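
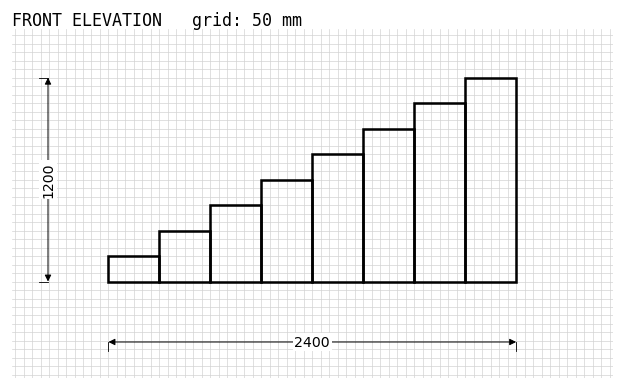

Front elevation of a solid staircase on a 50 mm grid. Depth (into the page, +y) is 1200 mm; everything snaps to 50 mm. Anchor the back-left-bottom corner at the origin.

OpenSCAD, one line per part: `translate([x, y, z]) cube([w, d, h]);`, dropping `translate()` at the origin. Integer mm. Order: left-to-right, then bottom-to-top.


cube([300, 1200, 150]);
translate([300, 0, 0]) cube([300, 1200, 300]);
translate([600, 0, 0]) cube([300, 1200, 450]);
translate([900, 0, 0]) cube([300, 1200, 600]);
translate([1200, 0, 0]) cube([300, 1200, 750]);
translate([1500, 0, 0]) cube([300, 1200, 900]);
translate([1800, 0, 0]) cube([300, 1200, 1050]);
translate([2100, 0, 0]) cube([300, 1200, 1200]);


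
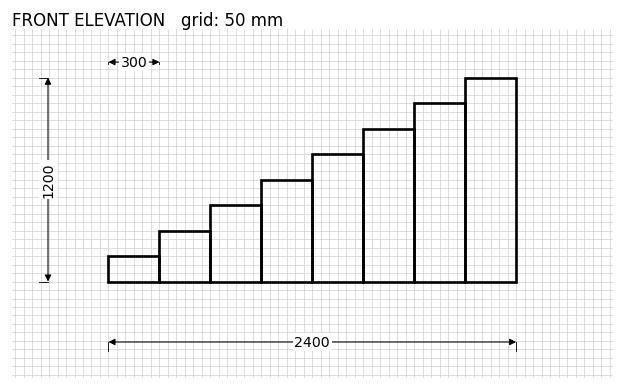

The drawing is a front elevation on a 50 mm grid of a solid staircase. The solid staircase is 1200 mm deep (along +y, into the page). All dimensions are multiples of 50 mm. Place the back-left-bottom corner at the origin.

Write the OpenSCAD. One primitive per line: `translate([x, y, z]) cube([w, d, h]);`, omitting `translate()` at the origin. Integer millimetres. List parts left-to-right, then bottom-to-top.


cube([300, 1200, 150]);
translate([300, 0, 0]) cube([300, 1200, 300]);
translate([600, 0, 0]) cube([300, 1200, 450]);
translate([900, 0, 0]) cube([300, 1200, 600]);
translate([1200, 0, 0]) cube([300, 1200, 750]);
translate([1500, 0, 0]) cube([300, 1200, 900]);
translate([1800, 0, 0]) cube([300, 1200, 1050]);
translate([2100, 0, 0]) cube([300, 1200, 1200]);


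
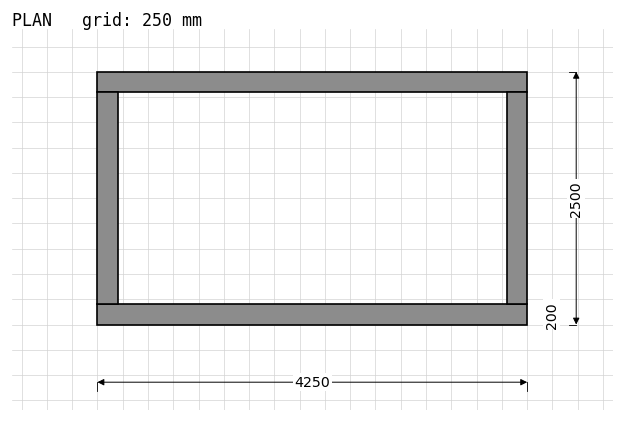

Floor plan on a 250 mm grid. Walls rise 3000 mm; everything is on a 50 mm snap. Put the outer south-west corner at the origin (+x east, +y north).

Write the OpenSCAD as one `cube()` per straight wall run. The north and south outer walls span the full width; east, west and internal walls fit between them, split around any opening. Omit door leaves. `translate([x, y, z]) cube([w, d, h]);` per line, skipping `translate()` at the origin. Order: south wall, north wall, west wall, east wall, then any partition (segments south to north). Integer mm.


cube([4250, 200, 3000]);
translate([0, 2300, 0]) cube([4250, 200, 3000]);
translate([0, 200, 0]) cube([200, 2100, 3000]);
translate([4050, 200, 0]) cube([200, 2100, 3000]);


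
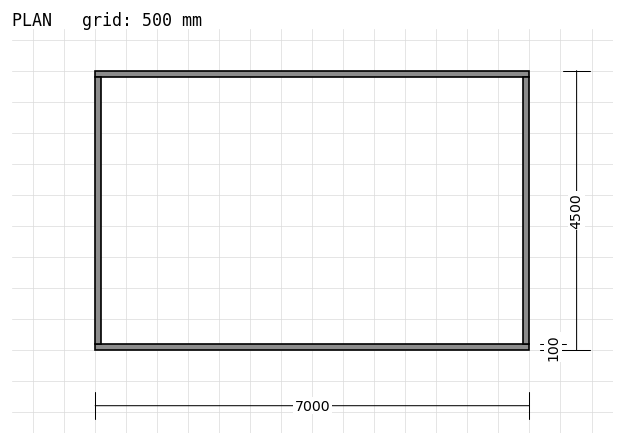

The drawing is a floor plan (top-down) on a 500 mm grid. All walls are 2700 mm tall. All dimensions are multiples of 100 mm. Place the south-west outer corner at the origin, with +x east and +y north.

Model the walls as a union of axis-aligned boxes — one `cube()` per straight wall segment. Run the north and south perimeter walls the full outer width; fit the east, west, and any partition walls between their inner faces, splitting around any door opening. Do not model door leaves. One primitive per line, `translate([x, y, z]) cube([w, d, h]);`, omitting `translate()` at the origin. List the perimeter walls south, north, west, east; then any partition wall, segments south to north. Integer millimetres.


cube([7000, 100, 2700]);
translate([0, 4400, 0]) cube([7000, 100, 2700]);
translate([0, 100, 0]) cube([100, 4300, 2700]);
translate([6900, 100, 0]) cube([100, 4300, 2700]);


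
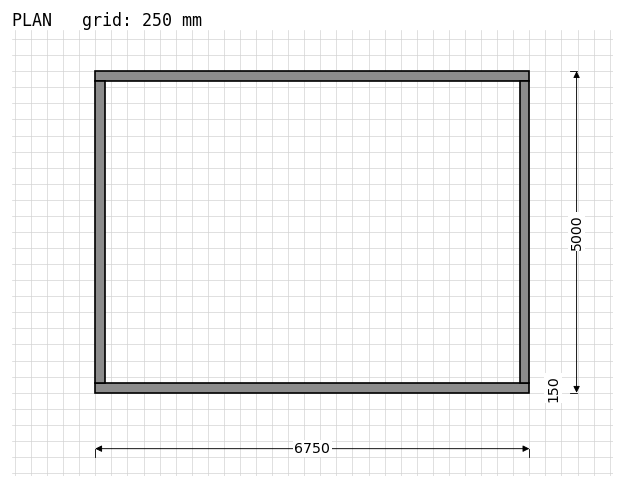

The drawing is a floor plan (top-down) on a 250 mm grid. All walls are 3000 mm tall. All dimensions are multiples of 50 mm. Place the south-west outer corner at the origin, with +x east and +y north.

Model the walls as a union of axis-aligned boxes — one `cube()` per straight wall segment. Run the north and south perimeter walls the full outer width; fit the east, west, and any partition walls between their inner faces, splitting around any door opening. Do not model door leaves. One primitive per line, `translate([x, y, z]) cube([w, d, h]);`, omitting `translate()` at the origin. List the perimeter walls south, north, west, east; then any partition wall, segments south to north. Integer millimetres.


cube([6750, 150, 3000]);
translate([0, 4850, 0]) cube([6750, 150, 3000]);
translate([0, 150, 0]) cube([150, 4700, 3000]);
translate([6600, 150, 0]) cube([150, 4700, 3000]);


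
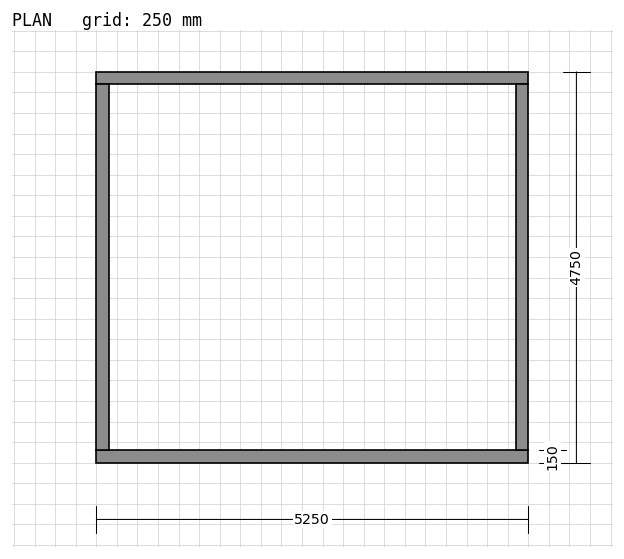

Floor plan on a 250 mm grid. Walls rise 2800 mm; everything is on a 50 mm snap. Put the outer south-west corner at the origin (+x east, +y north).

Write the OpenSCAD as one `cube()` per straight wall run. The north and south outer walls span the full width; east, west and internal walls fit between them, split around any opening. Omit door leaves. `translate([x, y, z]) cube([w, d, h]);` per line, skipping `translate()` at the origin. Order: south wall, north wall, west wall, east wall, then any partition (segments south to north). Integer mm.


cube([5250, 150, 2800]);
translate([0, 4600, 0]) cube([5250, 150, 2800]);
translate([0, 150, 0]) cube([150, 4450, 2800]);
translate([5100, 150, 0]) cube([150, 4450, 2800]);


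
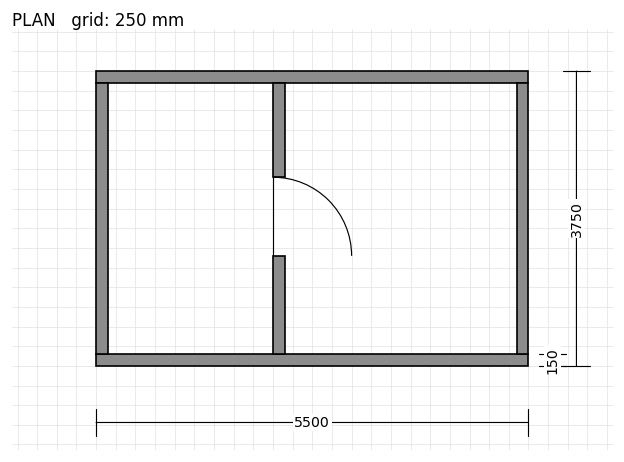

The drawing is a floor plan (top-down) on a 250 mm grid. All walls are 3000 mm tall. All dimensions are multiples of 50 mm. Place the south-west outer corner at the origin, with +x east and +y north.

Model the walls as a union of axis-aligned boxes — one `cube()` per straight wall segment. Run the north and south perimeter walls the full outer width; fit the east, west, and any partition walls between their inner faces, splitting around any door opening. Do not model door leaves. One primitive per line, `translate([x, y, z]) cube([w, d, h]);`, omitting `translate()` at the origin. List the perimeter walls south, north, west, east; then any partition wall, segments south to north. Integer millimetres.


cube([5500, 150, 3000]);
translate([0, 3600, 0]) cube([5500, 150, 3000]);
translate([0, 150, 0]) cube([150, 3450, 3000]);
translate([5350, 150, 0]) cube([150, 3450, 3000]);
translate([2250, 150, 0]) cube([150, 1250, 3000]);
translate([2250, 2400, 0]) cube([150, 1200, 3000]);


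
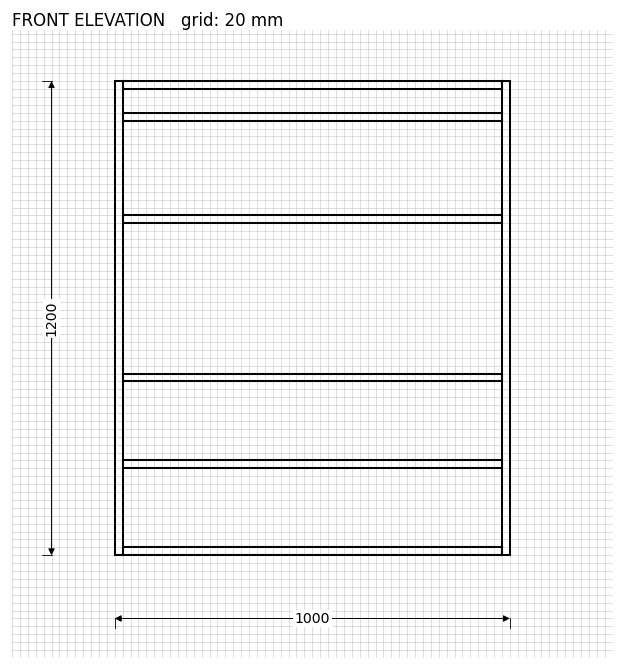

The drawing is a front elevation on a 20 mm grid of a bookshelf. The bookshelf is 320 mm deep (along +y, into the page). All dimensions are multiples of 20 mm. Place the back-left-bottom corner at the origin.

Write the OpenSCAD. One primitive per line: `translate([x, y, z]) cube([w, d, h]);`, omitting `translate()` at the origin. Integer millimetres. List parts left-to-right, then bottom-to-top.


cube([20, 320, 1200]);
translate([20, 0, 0]) cube([960, 320, 20]);
translate([20, 0, 220]) cube([960, 320, 20]);
translate([20, 0, 440]) cube([960, 320, 20]);
translate([20, 0, 840]) cube([960, 320, 20]);
translate([20, 0, 1100]) cube([960, 320, 20]);
translate([20, 0, 1180]) cube([960, 320, 20]);
translate([980, 0, 0]) cube([20, 320, 1200]);


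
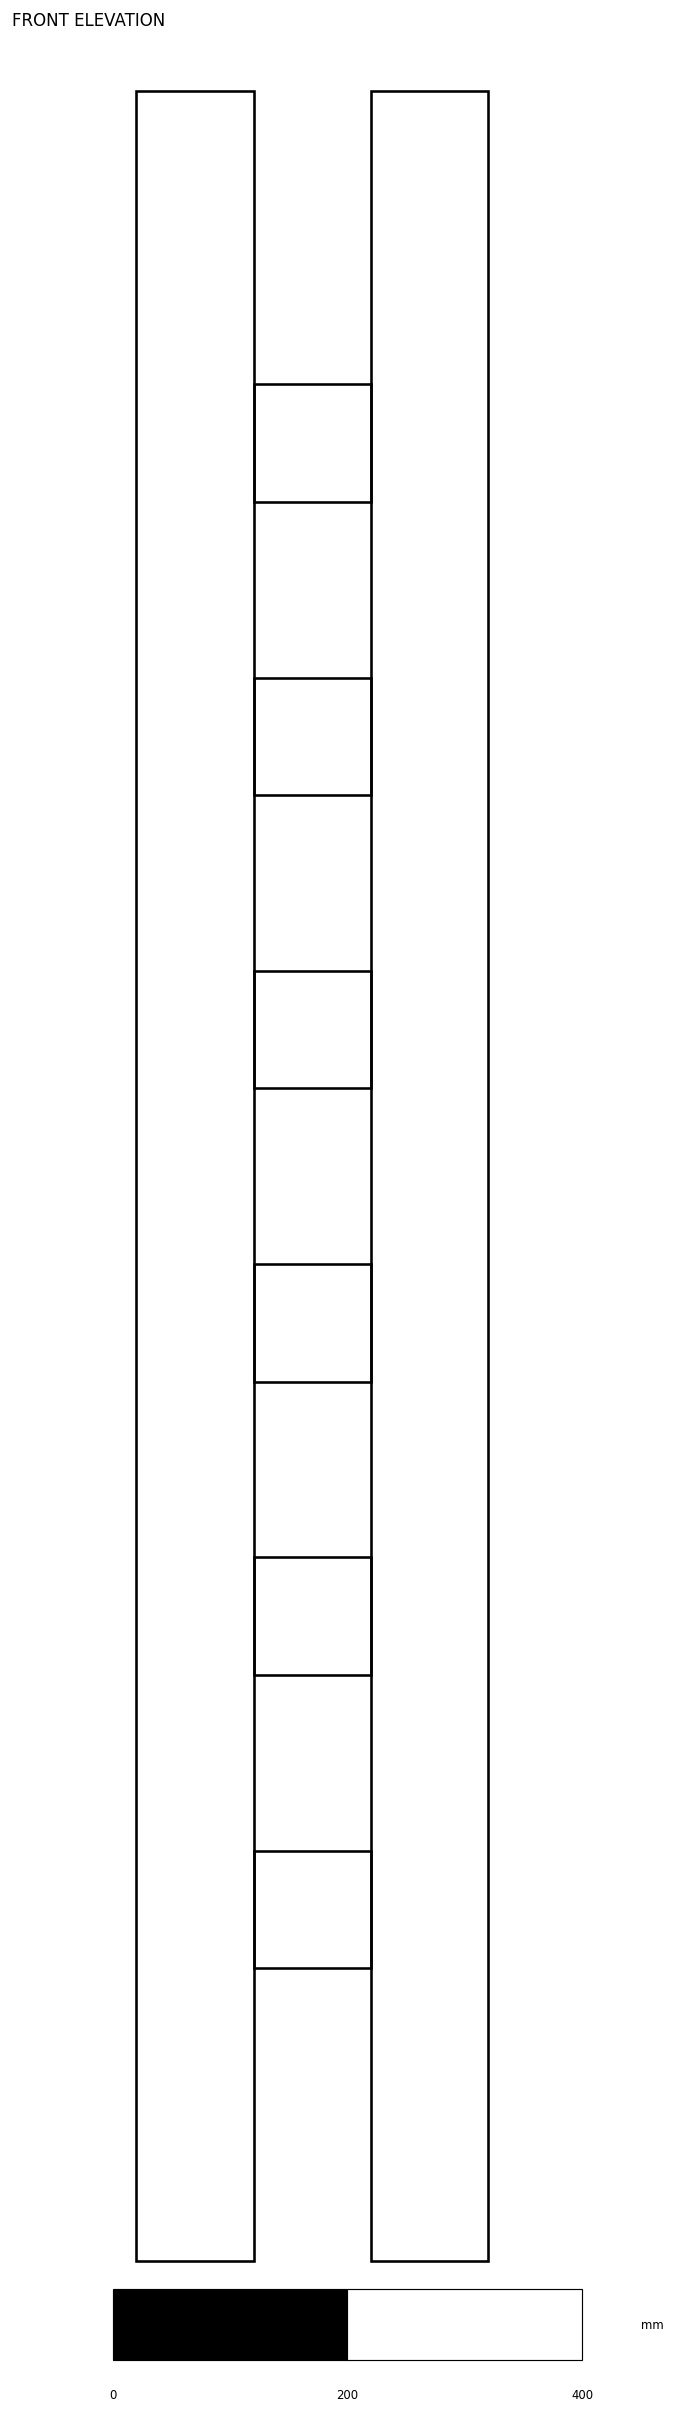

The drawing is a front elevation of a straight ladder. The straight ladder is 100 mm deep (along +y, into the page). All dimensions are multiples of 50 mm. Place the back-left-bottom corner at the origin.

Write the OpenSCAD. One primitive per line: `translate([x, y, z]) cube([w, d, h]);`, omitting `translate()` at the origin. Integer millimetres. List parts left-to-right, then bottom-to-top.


cube([100, 100, 1850]);
translate([100, 0, 250]) cube([100, 100, 100]);
translate([100, 0, 500]) cube([100, 100, 100]);
translate([100, 0, 750]) cube([100, 100, 100]);
translate([100, 0, 1000]) cube([100, 100, 100]);
translate([100, 0, 1250]) cube([100, 100, 100]);
translate([100, 0, 1500]) cube([100, 100, 100]);
translate([200, 0, 0]) cube([100, 100, 1850]);


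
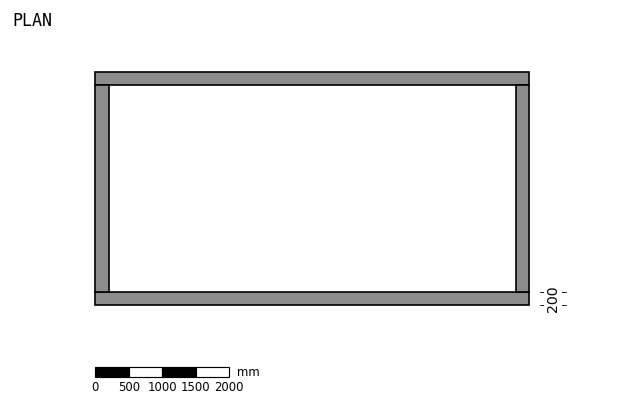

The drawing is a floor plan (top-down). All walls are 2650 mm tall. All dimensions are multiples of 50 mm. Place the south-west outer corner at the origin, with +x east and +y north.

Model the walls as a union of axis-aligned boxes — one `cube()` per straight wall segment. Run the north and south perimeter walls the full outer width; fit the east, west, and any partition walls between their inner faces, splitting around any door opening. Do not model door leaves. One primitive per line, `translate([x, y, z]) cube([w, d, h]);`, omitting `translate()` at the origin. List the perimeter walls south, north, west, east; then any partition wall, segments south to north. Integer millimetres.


cube([6500, 200, 2650]);
translate([0, 3300, 0]) cube([6500, 200, 2650]);
translate([0, 200, 0]) cube([200, 3100, 2650]);
translate([6300, 200, 0]) cube([200, 3100, 2650]);


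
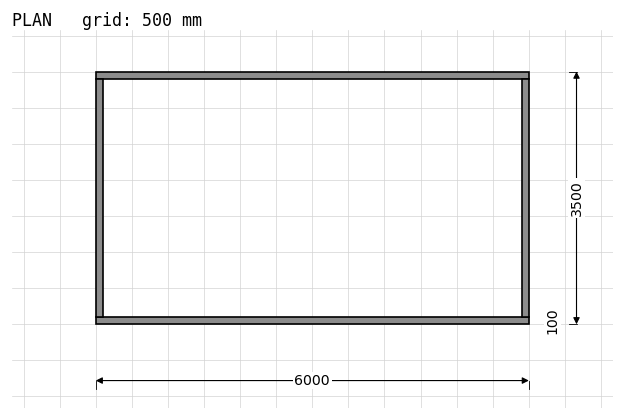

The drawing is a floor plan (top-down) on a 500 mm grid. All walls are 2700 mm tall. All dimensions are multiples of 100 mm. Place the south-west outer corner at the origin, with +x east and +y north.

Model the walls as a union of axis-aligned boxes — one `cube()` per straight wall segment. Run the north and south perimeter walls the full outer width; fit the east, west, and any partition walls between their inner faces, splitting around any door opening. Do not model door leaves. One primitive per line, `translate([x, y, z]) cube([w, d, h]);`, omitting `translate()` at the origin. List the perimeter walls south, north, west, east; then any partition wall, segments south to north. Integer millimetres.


cube([6000, 100, 2700]);
translate([0, 3400, 0]) cube([6000, 100, 2700]);
translate([0, 100, 0]) cube([100, 3300, 2700]);
translate([5900, 100, 0]) cube([100, 3300, 2700]);


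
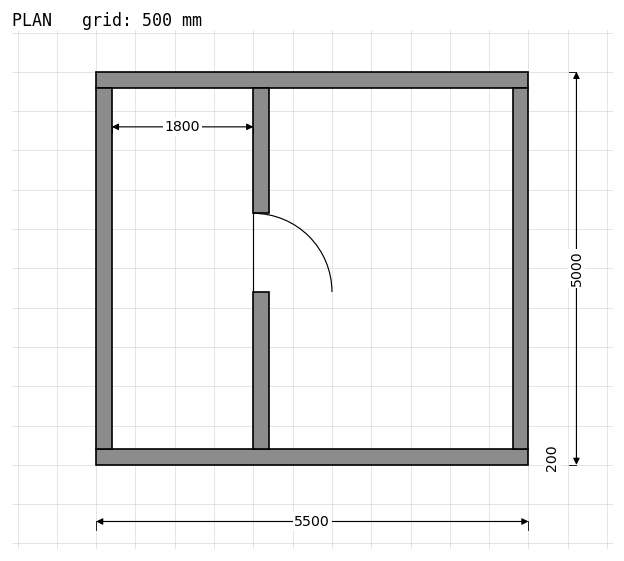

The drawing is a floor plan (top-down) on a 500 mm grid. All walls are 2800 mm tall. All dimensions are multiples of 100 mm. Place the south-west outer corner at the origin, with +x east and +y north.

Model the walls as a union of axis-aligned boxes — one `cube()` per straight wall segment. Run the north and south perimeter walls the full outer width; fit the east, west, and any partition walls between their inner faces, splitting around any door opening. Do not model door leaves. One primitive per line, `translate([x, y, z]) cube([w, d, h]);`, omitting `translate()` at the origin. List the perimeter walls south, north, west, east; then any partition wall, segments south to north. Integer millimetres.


cube([5500, 200, 2800]);
translate([0, 4800, 0]) cube([5500, 200, 2800]);
translate([0, 200, 0]) cube([200, 4600, 2800]);
translate([5300, 200, 0]) cube([200, 4600, 2800]);
translate([2000, 200, 0]) cube([200, 2000, 2800]);
translate([2000, 3200, 0]) cube([200, 1600, 2800]);


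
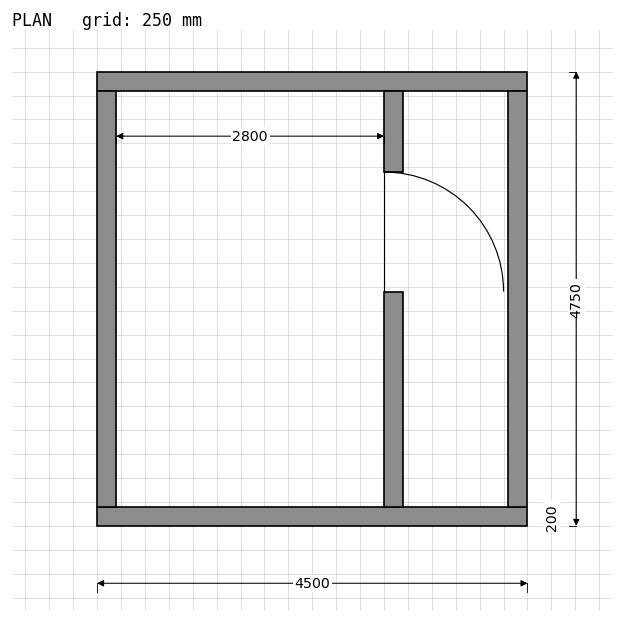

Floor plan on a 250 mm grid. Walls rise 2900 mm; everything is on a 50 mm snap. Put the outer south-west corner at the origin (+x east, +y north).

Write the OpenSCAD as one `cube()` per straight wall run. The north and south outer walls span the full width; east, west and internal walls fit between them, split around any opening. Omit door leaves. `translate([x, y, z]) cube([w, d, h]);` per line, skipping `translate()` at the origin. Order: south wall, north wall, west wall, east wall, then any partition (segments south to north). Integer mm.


cube([4500, 200, 2900]);
translate([0, 4550, 0]) cube([4500, 200, 2900]);
translate([0, 200, 0]) cube([200, 4350, 2900]);
translate([4300, 200, 0]) cube([200, 4350, 2900]);
translate([3000, 200, 0]) cube([200, 2250, 2900]);
translate([3000, 3700, 0]) cube([200, 850, 2900]);


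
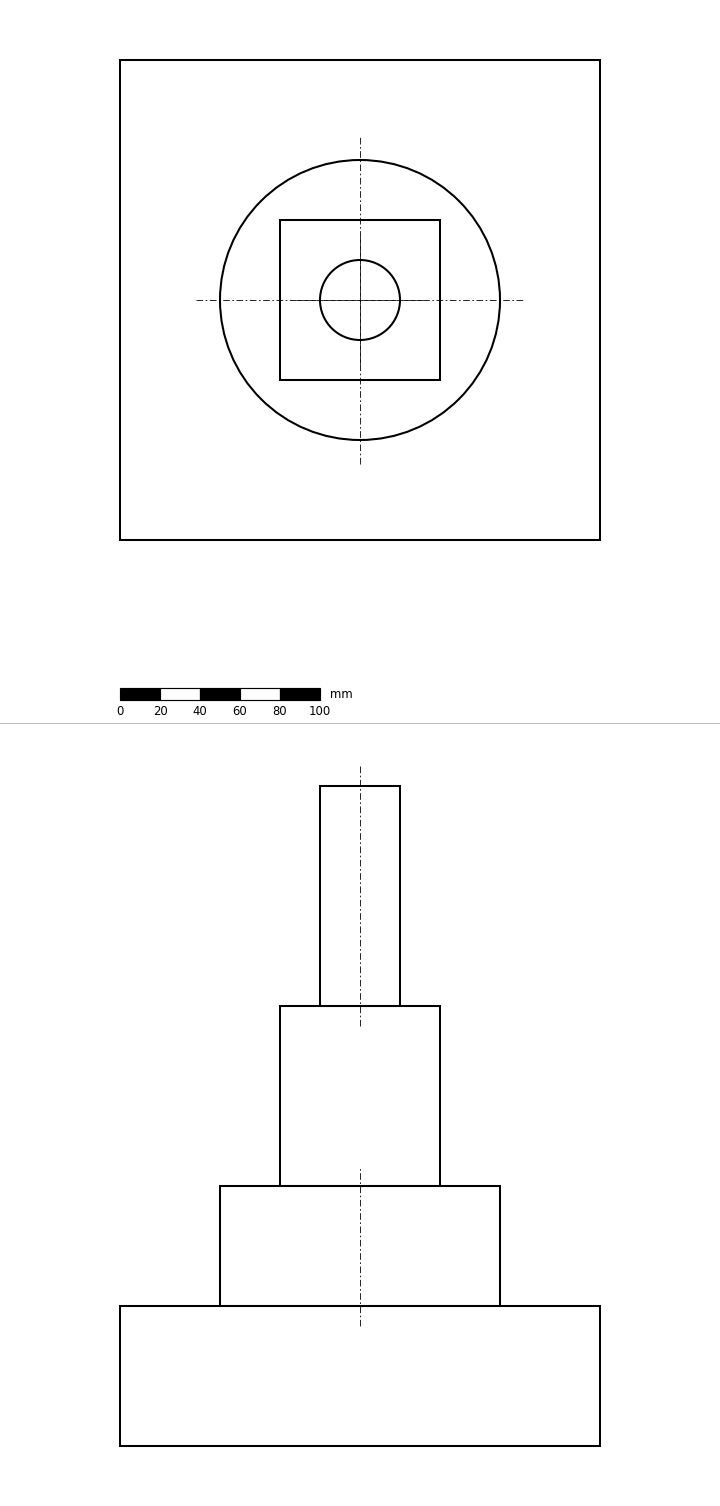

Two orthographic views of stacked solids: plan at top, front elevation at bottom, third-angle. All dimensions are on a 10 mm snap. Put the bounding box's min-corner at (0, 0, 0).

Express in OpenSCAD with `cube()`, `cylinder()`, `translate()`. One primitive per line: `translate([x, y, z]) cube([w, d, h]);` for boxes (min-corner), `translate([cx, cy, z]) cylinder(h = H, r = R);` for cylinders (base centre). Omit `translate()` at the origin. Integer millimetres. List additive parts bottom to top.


cube([240, 240, 70]);
translate([120, 120, 70]) cylinder(h = 60, r = 70);
translate([80, 80, 130]) cube([80, 80, 90]);
translate([120, 120, 220]) cylinder(h = 110, r = 20);


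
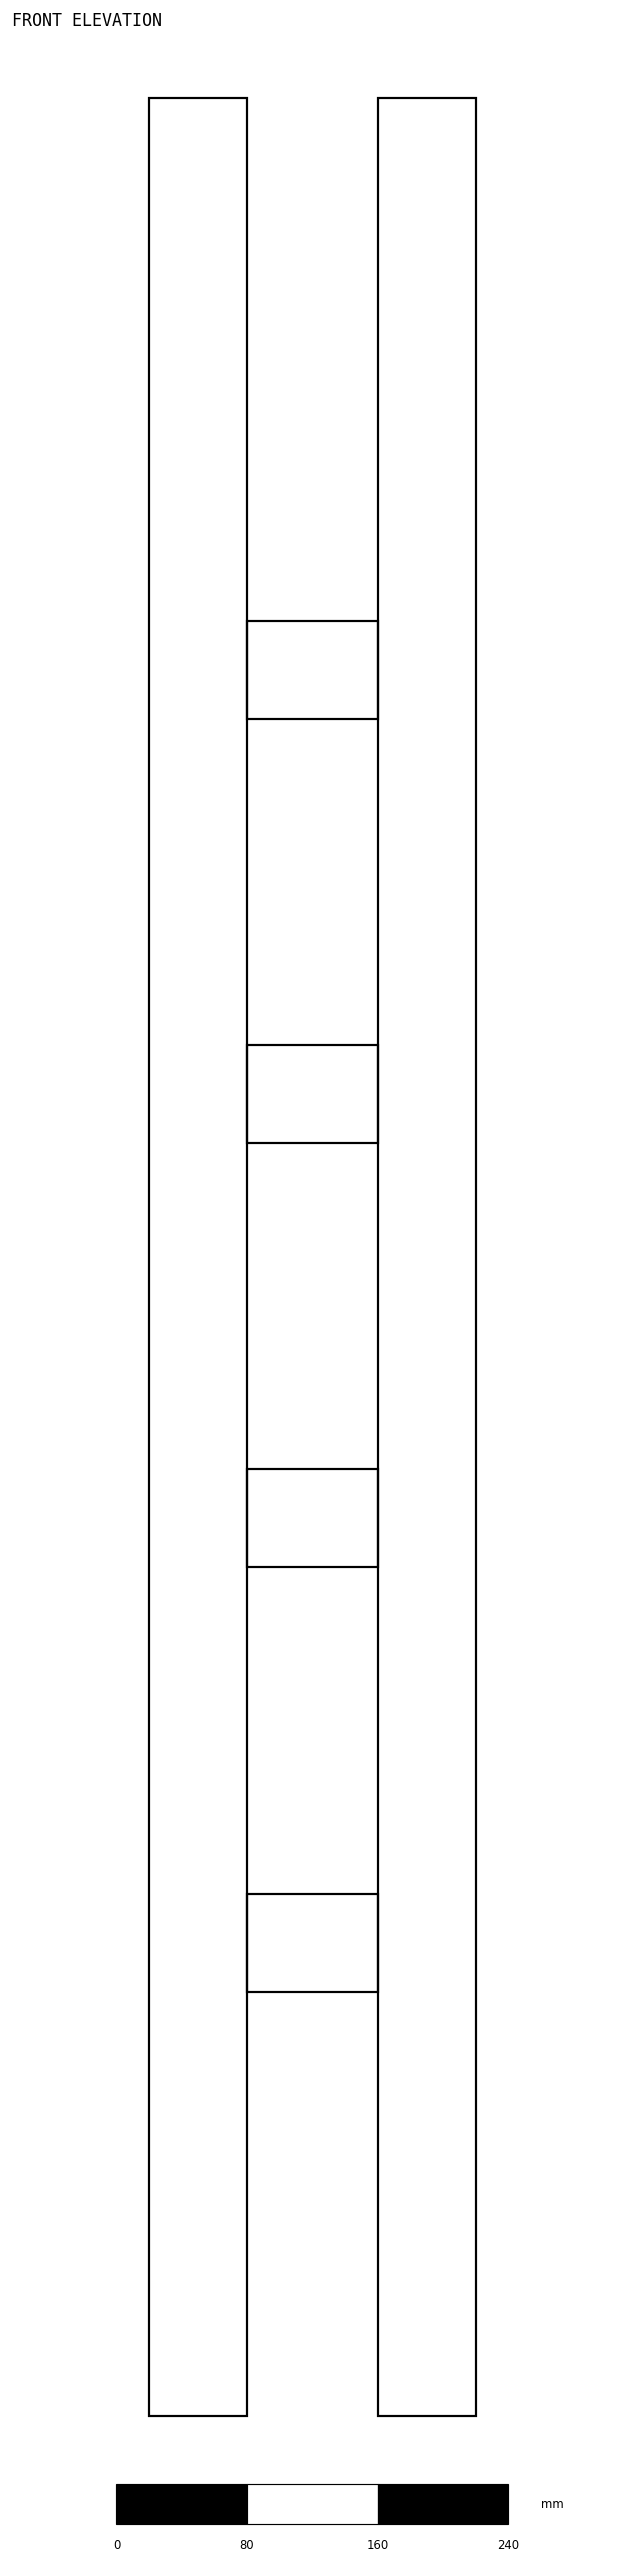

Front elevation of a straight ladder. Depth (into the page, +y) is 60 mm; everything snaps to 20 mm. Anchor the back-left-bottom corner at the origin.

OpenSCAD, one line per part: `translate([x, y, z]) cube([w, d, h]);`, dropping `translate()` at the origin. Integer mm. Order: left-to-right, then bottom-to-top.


cube([60, 60, 1420]);
translate([60, 0, 260]) cube([80, 60, 60]);
translate([60, 0, 520]) cube([80, 60, 60]);
translate([60, 0, 780]) cube([80, 60, 60]);
translate([60, 0, 1040]) cube([80, 60, 60]);
translate([140, 0, 0]) cube([60, 60, 1420]);


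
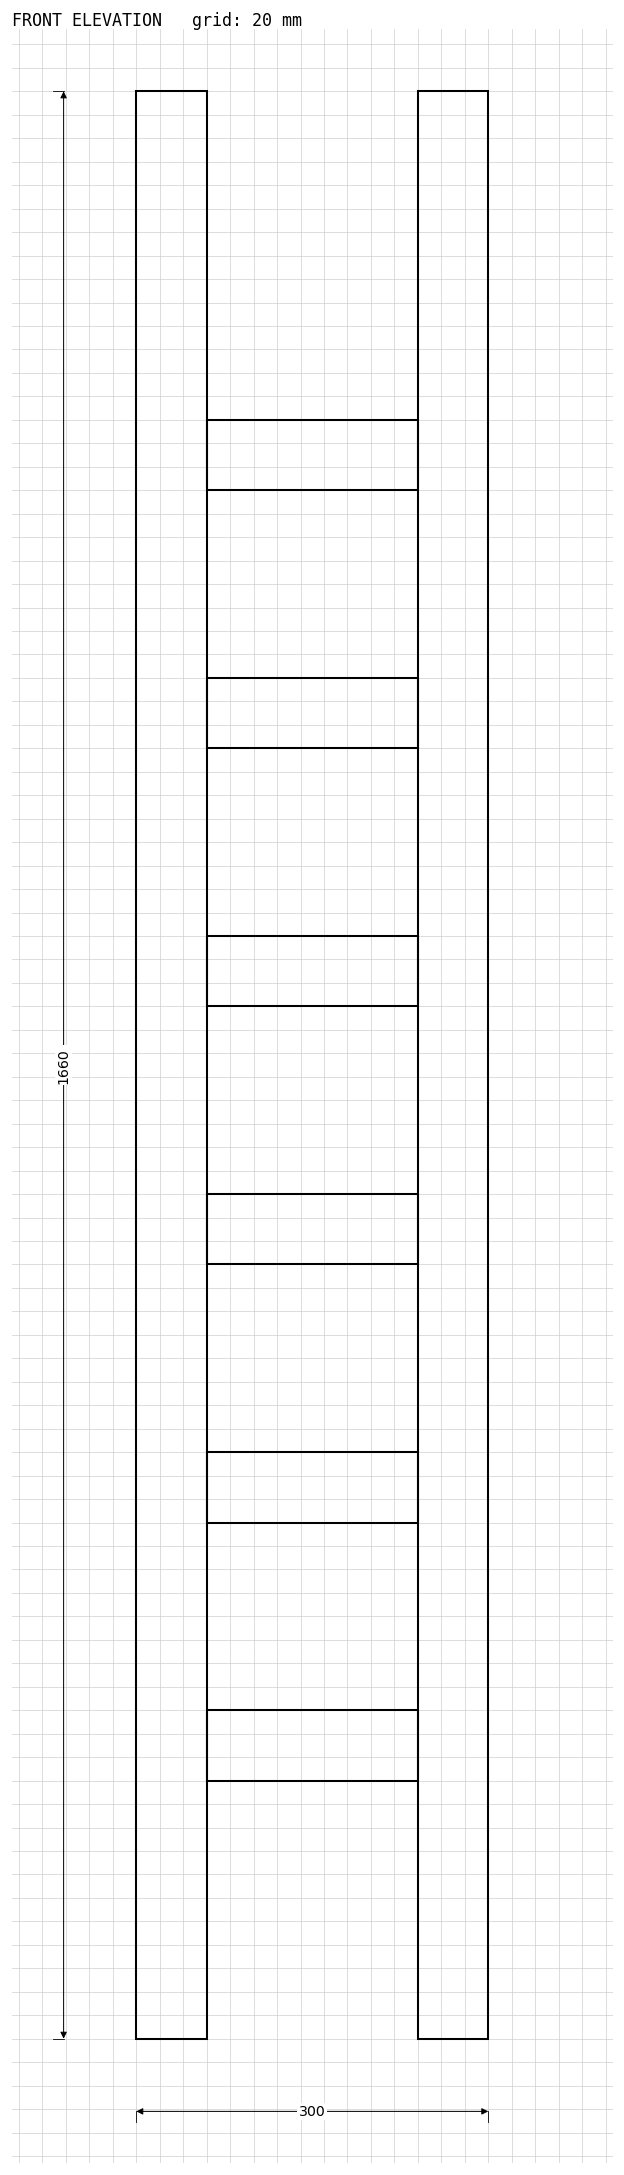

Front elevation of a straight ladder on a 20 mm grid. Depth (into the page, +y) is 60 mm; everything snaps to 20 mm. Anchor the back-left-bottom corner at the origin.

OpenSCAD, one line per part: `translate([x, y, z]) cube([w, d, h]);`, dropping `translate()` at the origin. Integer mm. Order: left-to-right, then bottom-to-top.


cube([60, 60, 1660]);
translate([60, 0, 220]) cube([180, 60, 60]);
translate([60, 0, 440]) cube([180, 60, 60]);
translate([60, 0, 660]) cube([180, 60, 60]);
translate([60, 0, 880]) cube([180, 60, 60]);
translate([60, 0, 1100]) cube([180, 60, 60]);
translate([60, 0, 1320]) cube([180, 60, 60]);
translate([240, 0, 0]) cube([60, 60, 1660]);


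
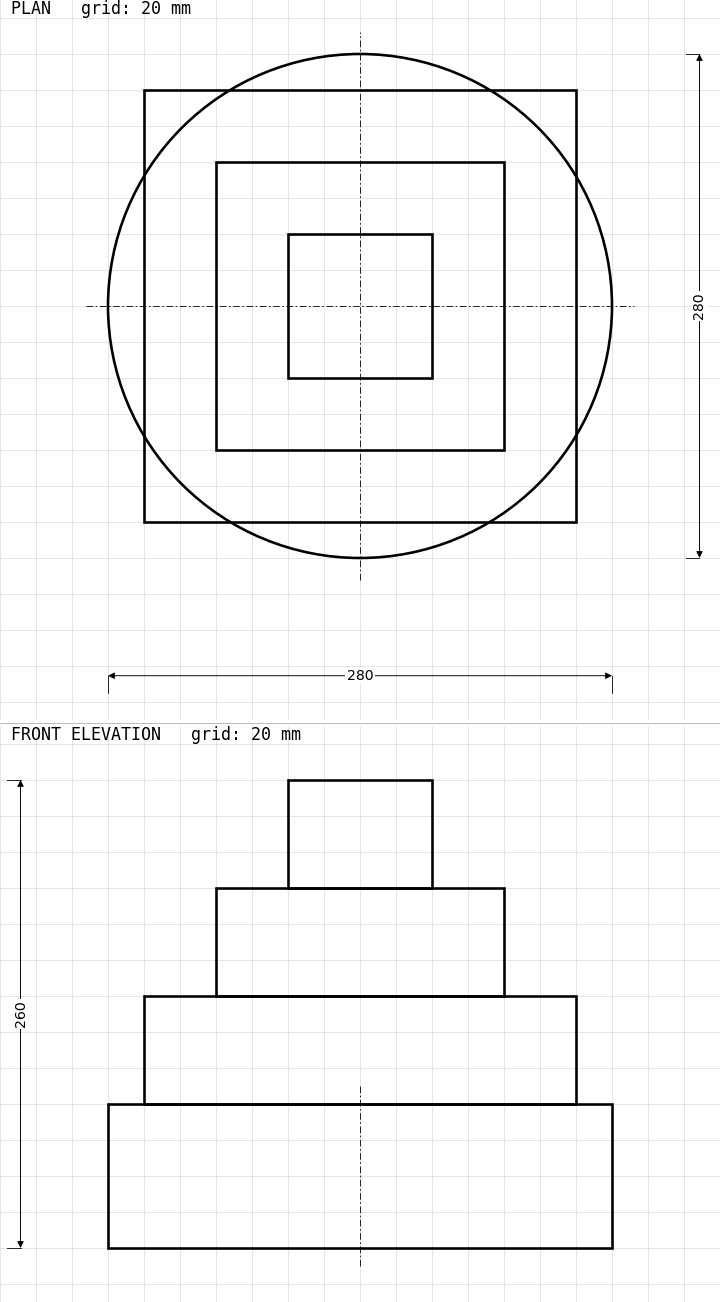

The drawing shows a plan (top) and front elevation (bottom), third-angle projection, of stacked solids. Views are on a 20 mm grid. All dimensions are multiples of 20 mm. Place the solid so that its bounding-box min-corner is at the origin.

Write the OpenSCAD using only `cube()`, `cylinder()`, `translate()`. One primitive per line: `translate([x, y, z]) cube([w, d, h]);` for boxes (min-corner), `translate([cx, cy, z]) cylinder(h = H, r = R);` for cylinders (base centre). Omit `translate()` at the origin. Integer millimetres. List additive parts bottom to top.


translate([140, 140, 0]) cylinder(h = 80, r = 140);
translate([20, 20, 80]) cube([240, 240, 60]);
translate([60, 60, 140]) cube([160, 160, 60]);
translate([100, 100, 200]) cube([80, 80, 60]);


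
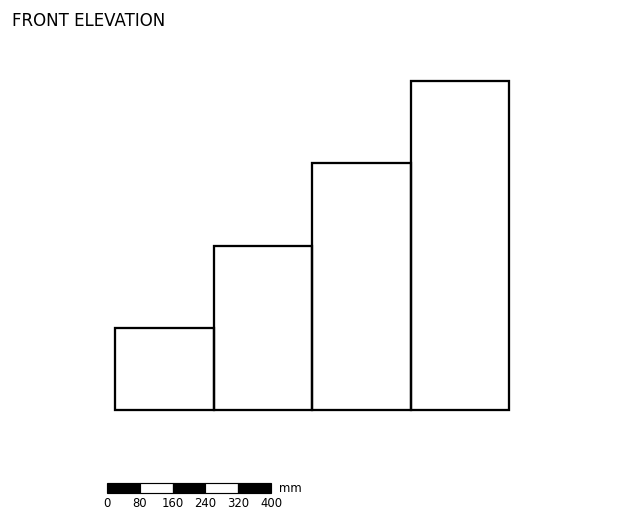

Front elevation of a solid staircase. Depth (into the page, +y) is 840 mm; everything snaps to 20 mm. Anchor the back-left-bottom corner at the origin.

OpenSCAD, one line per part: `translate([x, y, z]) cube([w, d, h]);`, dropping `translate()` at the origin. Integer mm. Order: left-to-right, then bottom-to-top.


cube([240, 840, 200]);
translate([240, 0, 0]) cube([240, 840, 400]);
translate([480, 0, 0]) cube([240, 840, 600]);
translate([720, 0, 0]) cube([240, 840, 800]);


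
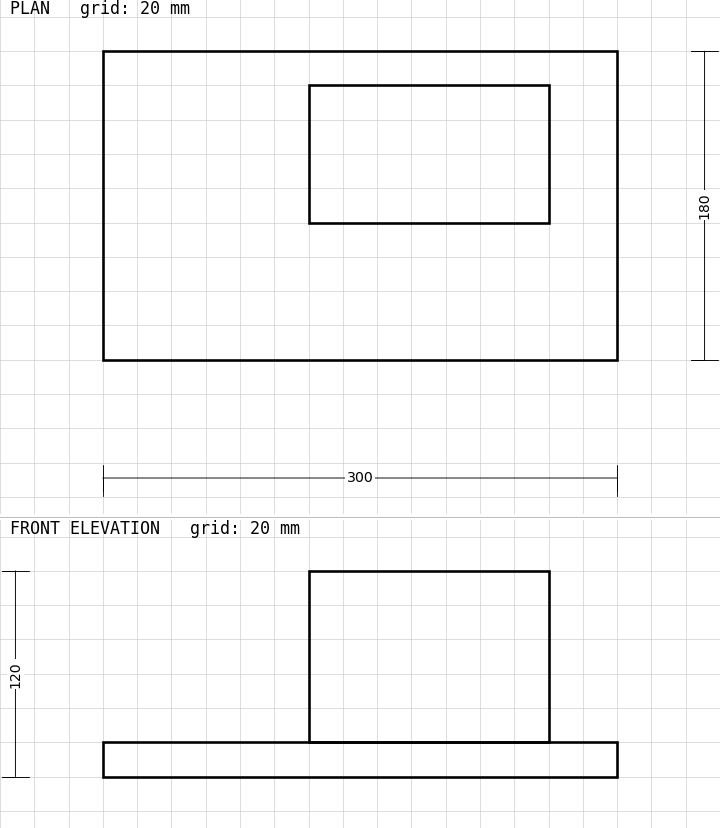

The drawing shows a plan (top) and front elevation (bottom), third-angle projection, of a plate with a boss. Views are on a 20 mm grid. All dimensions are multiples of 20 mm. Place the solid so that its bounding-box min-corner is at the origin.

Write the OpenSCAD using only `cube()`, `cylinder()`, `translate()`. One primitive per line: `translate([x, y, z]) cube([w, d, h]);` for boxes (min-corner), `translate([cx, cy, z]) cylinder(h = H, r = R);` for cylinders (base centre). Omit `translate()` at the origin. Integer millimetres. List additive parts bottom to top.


cube([300, 180, 20]);
translate([120, 80, 20]) cube([140, 80, 100]);


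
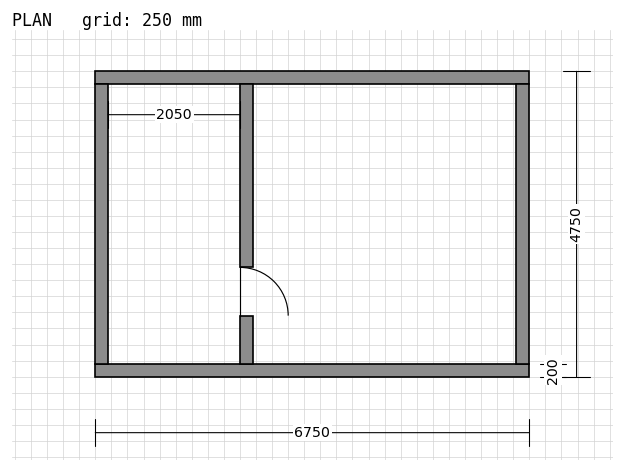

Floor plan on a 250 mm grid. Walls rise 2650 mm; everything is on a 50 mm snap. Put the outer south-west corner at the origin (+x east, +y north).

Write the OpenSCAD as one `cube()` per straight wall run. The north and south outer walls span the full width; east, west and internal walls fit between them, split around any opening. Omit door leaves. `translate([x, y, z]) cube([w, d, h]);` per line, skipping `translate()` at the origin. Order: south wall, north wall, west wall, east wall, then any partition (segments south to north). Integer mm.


cube([6750, 200, 2650]);
translate([0, 4550, 0]) cube([6750, 200, 2650]);
translate([0, 200, 0]) cube([200, 4350, 2650]);
translate([6550, 200, 0]) cube([200, 4350, 2650]);
translate([2250, 200, 0]) cube([200, 750, 2650]);
translate([2250, 1700, 0]) cube([200, 2850, 2650]);


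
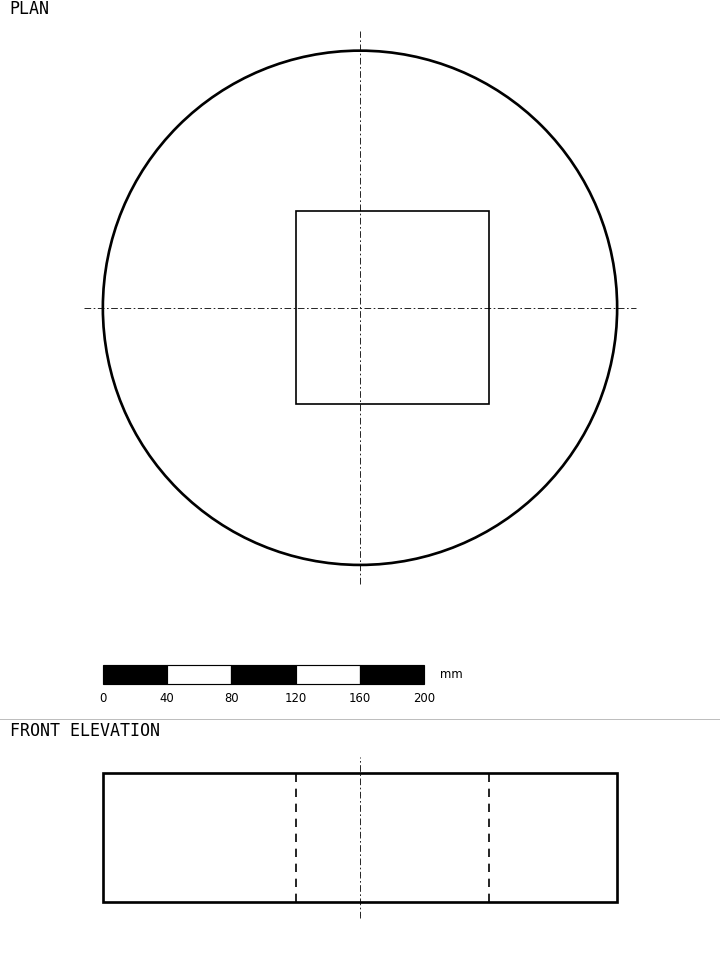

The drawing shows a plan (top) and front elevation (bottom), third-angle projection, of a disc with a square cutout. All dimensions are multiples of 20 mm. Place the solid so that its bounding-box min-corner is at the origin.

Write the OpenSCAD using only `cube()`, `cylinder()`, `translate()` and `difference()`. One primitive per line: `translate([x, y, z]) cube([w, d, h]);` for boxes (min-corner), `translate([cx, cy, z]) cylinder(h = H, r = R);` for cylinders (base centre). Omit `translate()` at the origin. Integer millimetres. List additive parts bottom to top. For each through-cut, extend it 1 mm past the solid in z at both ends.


difference() {
  translate([160, 160, 0]) cylinder(h = 80, r = 160);
  translate([120, 100, -1]) cube([120, 120, 82]);
}


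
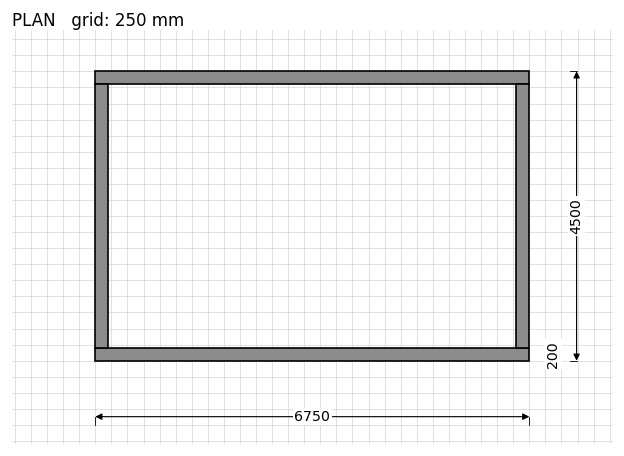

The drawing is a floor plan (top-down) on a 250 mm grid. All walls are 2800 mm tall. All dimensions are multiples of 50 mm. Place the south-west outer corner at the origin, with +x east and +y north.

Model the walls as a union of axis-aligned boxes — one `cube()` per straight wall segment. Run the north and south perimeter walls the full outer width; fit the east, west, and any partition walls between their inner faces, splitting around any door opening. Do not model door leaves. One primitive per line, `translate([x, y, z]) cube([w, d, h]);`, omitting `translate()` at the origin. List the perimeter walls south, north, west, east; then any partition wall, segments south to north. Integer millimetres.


cube([6750, 200, 2800]);
translate([0, 4300, 0]) cube([6750, 200, 2800]);
translate([0, 200, 0]) cube([200, 4100, 2800]);
translate([6550, 200, 0]) cube([200, 4100, 2800]);


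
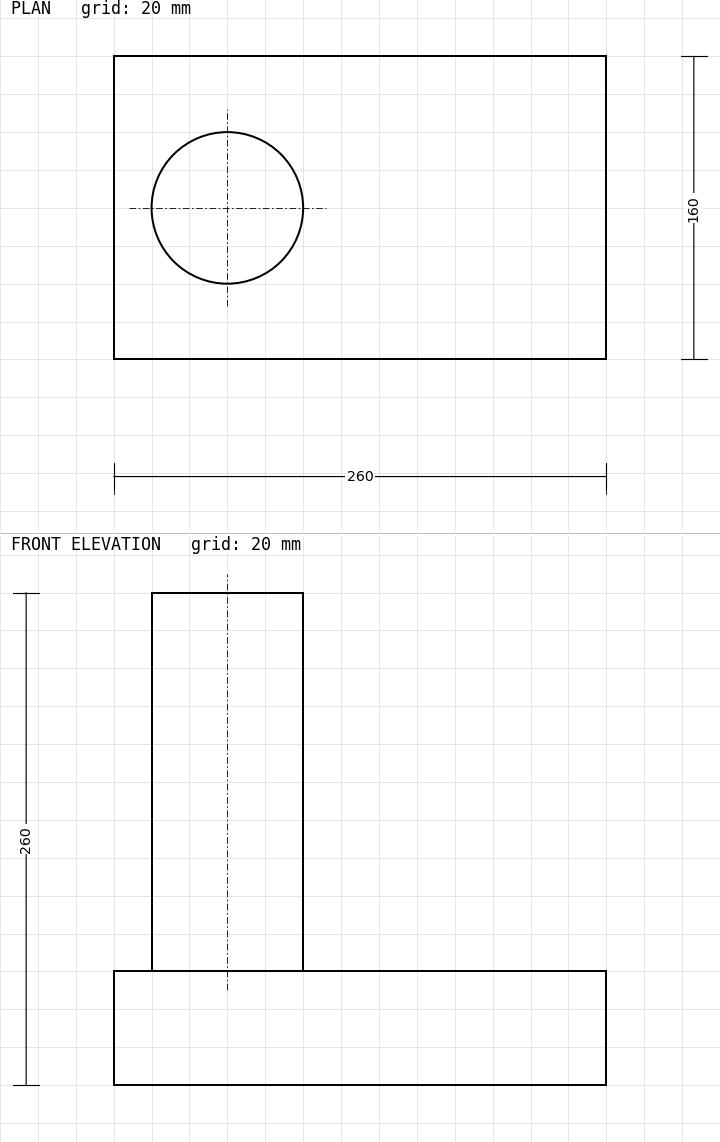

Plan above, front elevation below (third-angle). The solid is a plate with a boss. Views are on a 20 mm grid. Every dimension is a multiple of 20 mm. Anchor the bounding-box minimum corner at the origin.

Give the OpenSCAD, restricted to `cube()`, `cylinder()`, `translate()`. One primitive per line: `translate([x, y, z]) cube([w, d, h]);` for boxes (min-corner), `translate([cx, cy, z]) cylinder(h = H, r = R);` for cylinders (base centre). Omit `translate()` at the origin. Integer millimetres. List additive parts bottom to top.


cube([260, 160, 60]);
translate([60, 80, 60]) cylinder(h = 200, r = 40);


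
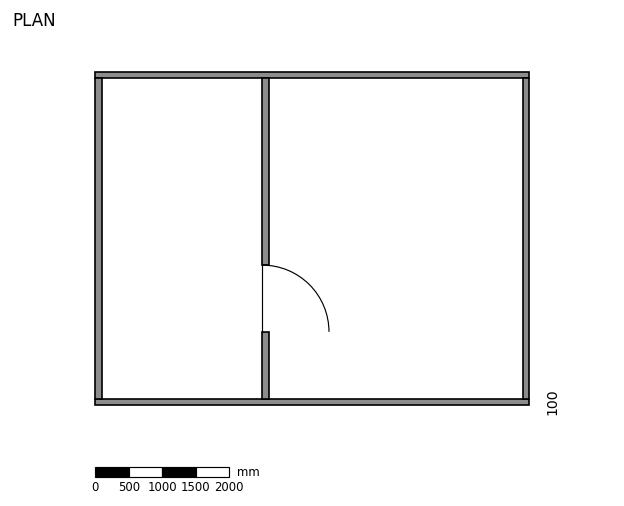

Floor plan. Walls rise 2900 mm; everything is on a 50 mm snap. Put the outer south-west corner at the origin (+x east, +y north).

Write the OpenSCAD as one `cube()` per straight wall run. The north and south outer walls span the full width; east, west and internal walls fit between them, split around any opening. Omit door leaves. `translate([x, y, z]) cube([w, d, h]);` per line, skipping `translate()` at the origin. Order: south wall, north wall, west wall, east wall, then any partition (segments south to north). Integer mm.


cube([6500, 100, 2900]);
translate([0, 4900, 0]) cube([6500, 100, 2900]);
translate([0, 100, 0]) cube([100, 4800, 2900]);
translate([6400, 100, 0]) cube([100, 4800, 2900]);
translate([2500, 100, 0]) cube([100, 1000, 2900]);
translate([2500, 2100, 0]) cube([100, 2800, 2900]);


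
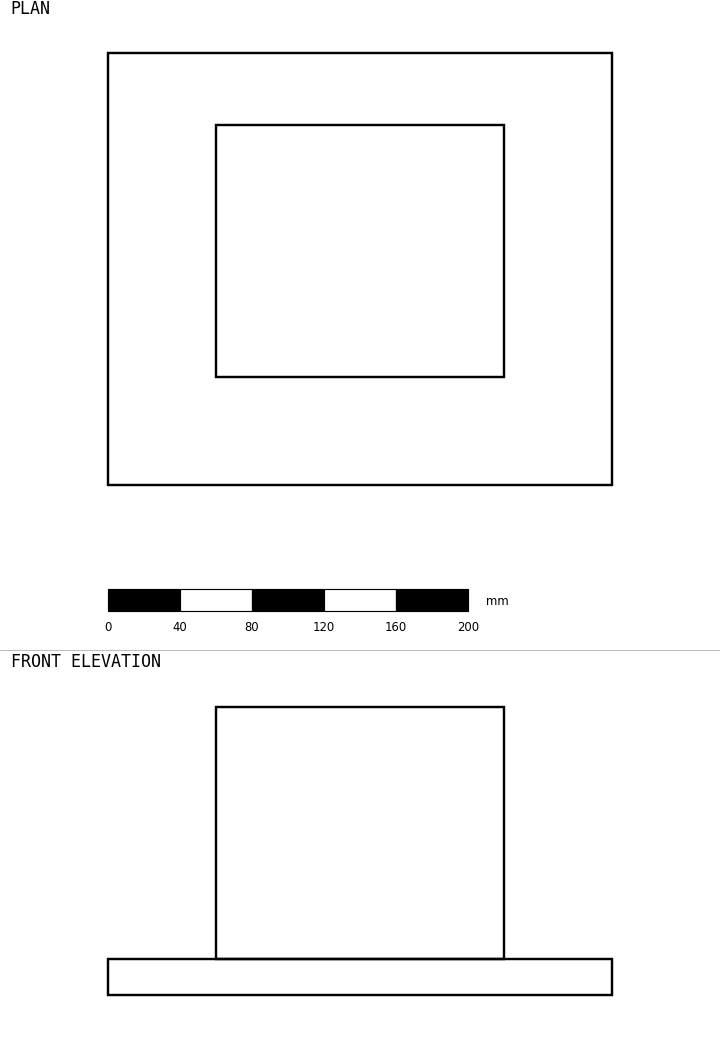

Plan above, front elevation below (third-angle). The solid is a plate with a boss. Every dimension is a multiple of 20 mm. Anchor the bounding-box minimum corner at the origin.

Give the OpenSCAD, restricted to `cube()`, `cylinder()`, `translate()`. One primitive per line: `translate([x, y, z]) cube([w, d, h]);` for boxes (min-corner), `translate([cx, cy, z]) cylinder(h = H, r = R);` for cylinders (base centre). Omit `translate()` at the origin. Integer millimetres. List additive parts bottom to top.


cube([280, 240, 20]);
translate([60, 60, 20]) cube([160, 140, 140]);


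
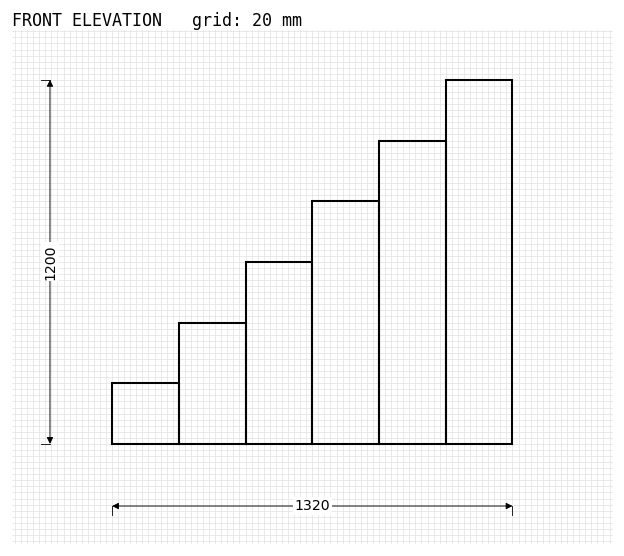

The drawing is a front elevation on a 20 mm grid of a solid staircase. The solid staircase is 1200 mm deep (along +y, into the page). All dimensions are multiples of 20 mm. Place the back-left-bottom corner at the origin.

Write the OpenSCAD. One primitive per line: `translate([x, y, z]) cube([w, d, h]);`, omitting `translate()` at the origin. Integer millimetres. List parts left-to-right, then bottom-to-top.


cube([220, 1200, 200]);
translate([220, 0, 0]) cube([220, 1200, 400]);
translate([440, 0, 0]) cube([220, 1200, 600]);
translate([660, 0, 0]) cube([220, 1200, 800]);
translate([880, 0, 0]) cube([220, 1200, 1000]);
translate([1100, 0, 0]) cube([220, 1200, 1200]);


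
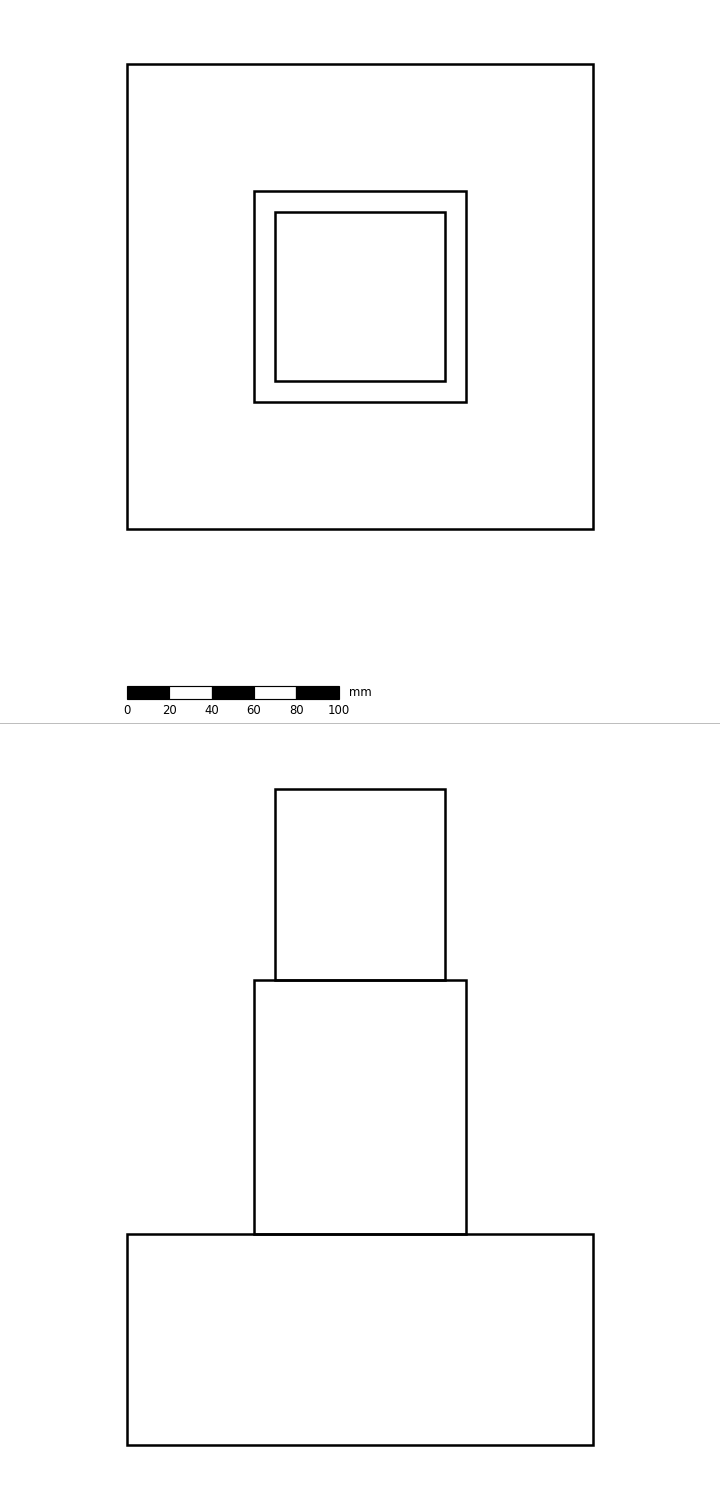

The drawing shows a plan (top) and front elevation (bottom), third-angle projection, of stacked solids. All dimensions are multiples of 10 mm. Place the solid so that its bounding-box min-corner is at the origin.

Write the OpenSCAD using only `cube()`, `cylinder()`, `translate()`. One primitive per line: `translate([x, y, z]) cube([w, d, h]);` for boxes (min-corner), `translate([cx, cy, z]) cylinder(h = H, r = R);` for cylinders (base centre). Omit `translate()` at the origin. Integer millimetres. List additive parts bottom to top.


cube([220, 220, 100]);
translate([60, 60, 100]) cube([100, 100, 120]);
translate([70, 70, 220]) cube([80, 80, 90]);


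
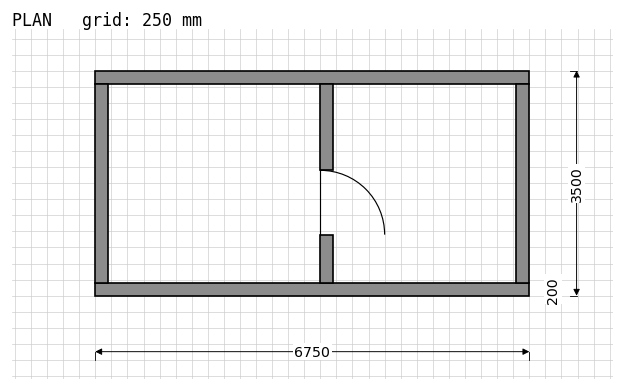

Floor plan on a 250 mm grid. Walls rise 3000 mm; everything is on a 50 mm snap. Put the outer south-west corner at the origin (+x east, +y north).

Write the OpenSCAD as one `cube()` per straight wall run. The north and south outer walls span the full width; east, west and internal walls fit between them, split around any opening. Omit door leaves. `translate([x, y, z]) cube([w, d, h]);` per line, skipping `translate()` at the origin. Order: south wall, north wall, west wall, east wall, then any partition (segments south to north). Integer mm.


cube([6750, 200, 3000]);
translate([0, 3300, 0]) cube([6750, 200, 3000]);
translate([0, 200, 0]) cube([200, 3100, 3000]);
translate([6550, 200, 0]) cube([200, 3100, 3000]);
translate([3500, 200, 0]) cube([200, 750, 3000]);
translate([3500, 1950, 0]) cube([200, 1350, 3000]);


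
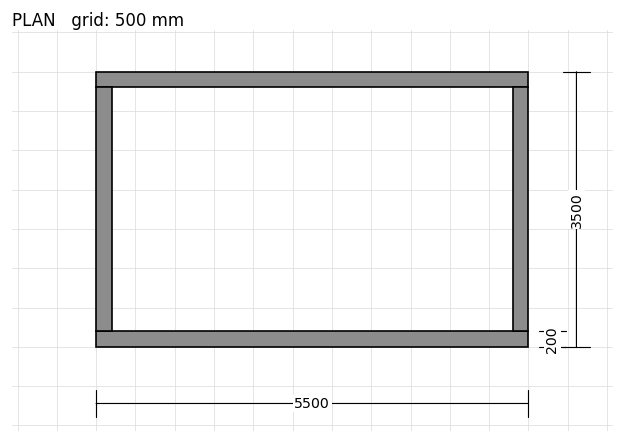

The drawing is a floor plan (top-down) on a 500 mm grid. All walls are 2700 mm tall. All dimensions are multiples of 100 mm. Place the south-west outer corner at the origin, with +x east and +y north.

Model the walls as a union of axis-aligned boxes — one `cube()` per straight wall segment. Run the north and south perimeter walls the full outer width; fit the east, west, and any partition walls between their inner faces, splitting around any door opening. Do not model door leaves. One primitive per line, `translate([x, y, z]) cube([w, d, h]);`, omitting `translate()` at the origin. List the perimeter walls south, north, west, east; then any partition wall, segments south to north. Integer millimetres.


cube([5500, 200, 2700]);
translate([0, 3300, 0]) cube([5500, 200, 2700]);
translate([0, 200, 0]) cube([200, 3100, 2700]);
translate([5300, 200, 0]) cube([200, 3100, 2700]);


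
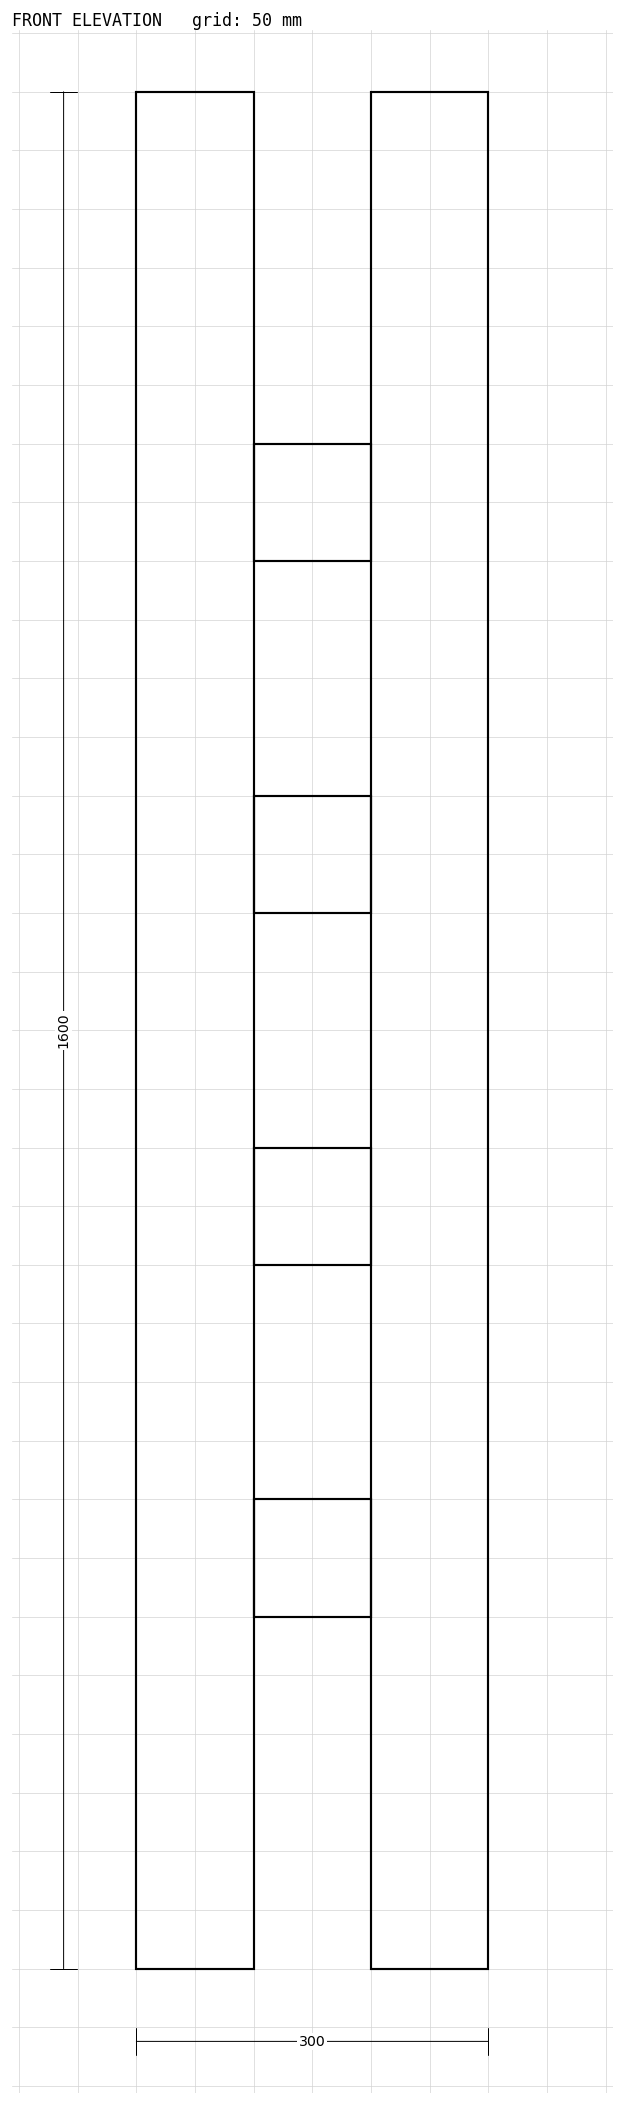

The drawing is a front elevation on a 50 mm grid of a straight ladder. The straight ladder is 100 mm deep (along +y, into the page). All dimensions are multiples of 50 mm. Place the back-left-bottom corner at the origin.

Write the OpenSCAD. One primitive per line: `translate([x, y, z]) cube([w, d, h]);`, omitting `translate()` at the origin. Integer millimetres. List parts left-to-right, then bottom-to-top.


cube([100, 100, 1600]);
translate([100, 0, 300]) cube([100, 100, 100]);
translate([100, 0, 600]) cube([100, 100, 100]);
translate([100, 0, 900]) cube([100, 100, 100]);
translate([100, 0, 1200]) cube([100, 100, 100]);
translate([200, 0, 0]) cube([100, 100, 1600]);


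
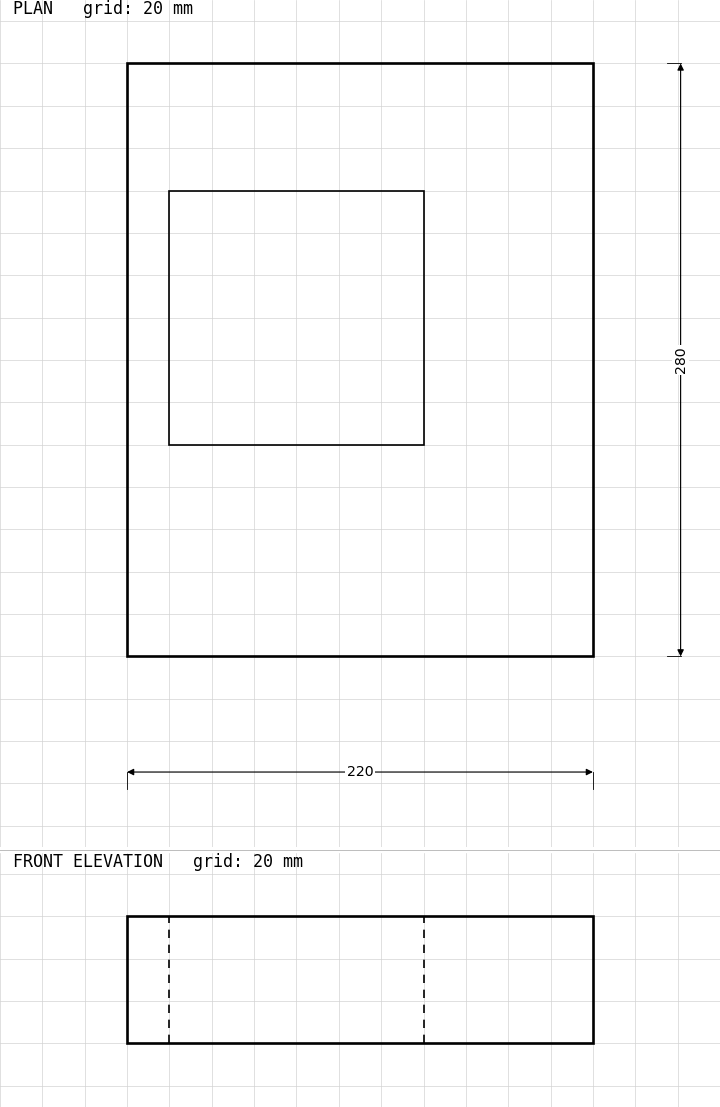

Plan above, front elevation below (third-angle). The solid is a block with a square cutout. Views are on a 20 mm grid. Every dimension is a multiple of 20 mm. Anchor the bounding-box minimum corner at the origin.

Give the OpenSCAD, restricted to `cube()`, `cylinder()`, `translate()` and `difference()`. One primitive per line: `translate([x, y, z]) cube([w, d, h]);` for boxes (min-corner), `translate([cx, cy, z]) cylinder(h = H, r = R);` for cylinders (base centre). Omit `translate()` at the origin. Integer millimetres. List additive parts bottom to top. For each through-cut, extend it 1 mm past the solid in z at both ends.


difference() {
  cube([220, 280, 60]);
  translate([20, 100, -1]) cube([120, 120, 62]);
}


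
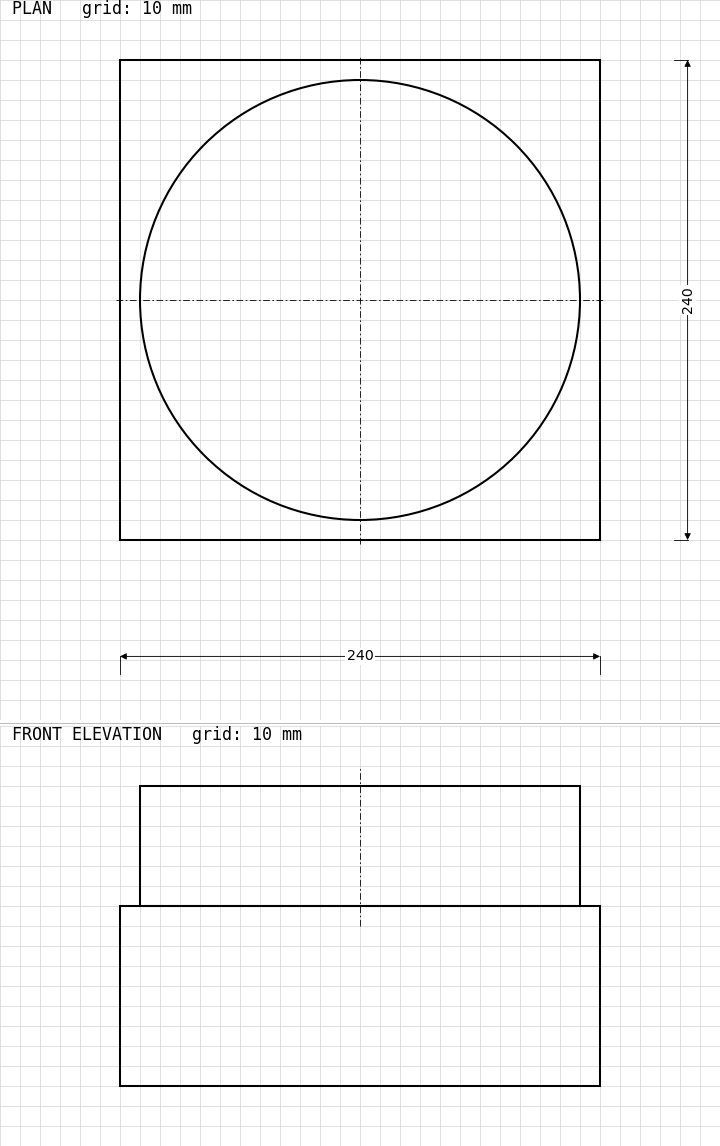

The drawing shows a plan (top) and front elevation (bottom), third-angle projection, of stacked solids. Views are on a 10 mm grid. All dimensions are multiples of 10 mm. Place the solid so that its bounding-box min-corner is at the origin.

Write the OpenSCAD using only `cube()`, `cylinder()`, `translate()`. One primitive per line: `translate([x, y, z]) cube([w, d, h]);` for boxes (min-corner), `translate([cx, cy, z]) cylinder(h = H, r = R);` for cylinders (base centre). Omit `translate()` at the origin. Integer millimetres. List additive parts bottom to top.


cube([240, 240, 90]);
translate([120, 120, 90]) cylinder(h = 60, r = 110);


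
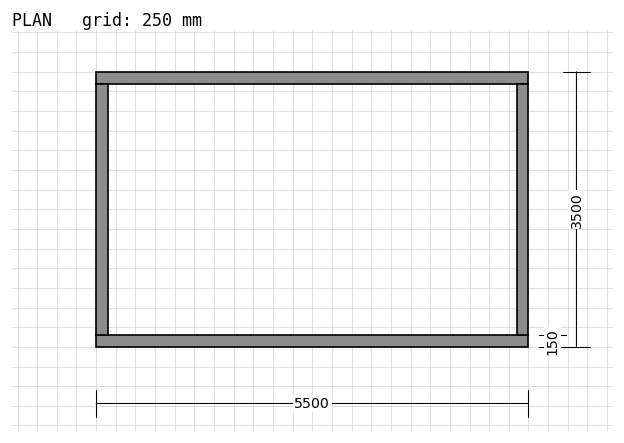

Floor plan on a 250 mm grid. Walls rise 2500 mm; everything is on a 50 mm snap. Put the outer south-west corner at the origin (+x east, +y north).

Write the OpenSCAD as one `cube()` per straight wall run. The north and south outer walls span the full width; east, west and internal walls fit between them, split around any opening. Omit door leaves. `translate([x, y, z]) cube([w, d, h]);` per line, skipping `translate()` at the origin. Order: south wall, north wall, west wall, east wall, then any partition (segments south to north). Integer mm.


cube([5500, 150, 2500]);
translate([0, 3350, 0]) cube([5500, 150, 2500]);
translate([0, 150, 0]) cube([150, 3200, 2500]);
translate([5350, 150, 0]) cube([150, 3200, 2500]);


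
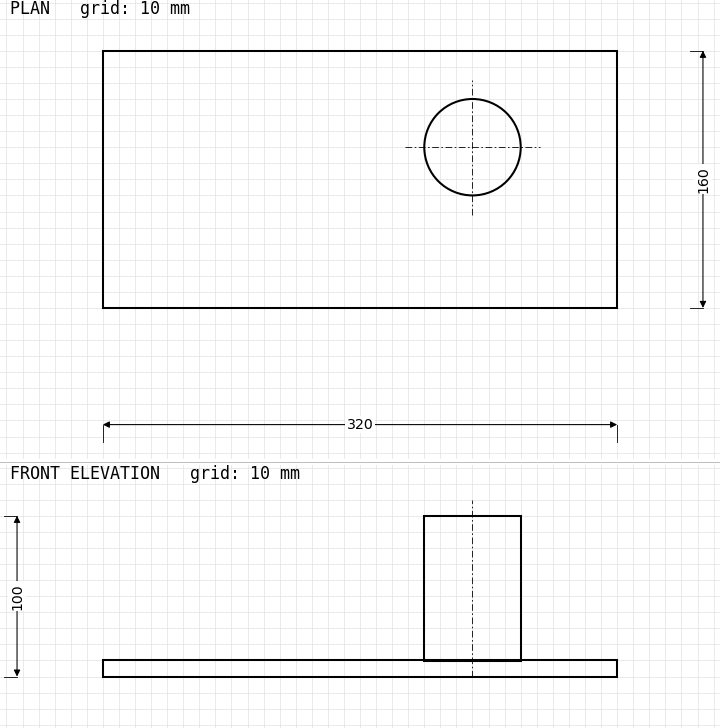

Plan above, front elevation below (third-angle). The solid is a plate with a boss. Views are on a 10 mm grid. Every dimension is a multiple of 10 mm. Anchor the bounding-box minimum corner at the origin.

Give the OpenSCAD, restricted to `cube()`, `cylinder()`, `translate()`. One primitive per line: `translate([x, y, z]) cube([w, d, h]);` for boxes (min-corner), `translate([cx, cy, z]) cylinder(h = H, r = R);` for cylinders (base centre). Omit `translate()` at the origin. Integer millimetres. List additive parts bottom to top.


cube([320, 160, 10]);
translate([230, 100, 10]) cylinder(h = 90, r = 30);


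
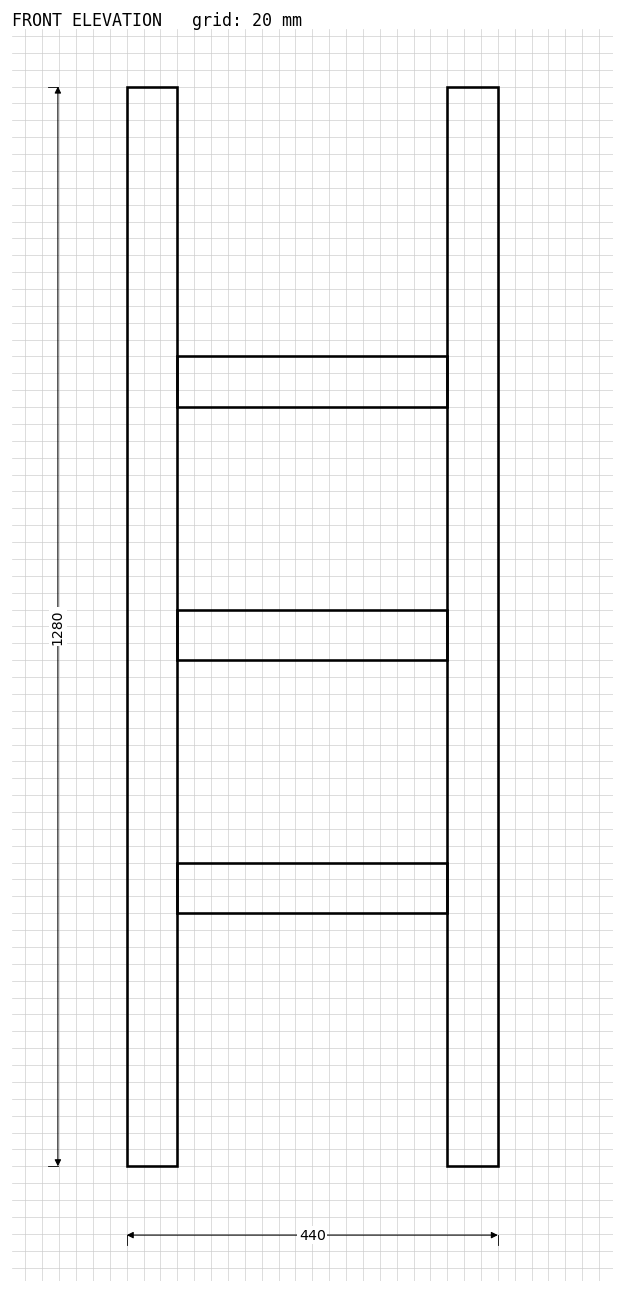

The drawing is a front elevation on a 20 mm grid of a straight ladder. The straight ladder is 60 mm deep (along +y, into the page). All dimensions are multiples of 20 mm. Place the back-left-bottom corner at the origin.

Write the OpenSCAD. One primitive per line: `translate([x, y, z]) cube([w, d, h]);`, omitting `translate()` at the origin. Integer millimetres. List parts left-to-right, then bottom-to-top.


cube([60, 60, 1280]);
translate([60, 0, 300]) cube([320, 60, 60]);
translate([60, 0, 600]) cube([320, 60, 60]);
translate([60, 0, 900]) cube([320, 60, 60]);
translate([380, 0, 0]) cube([60, 60, 1280]);


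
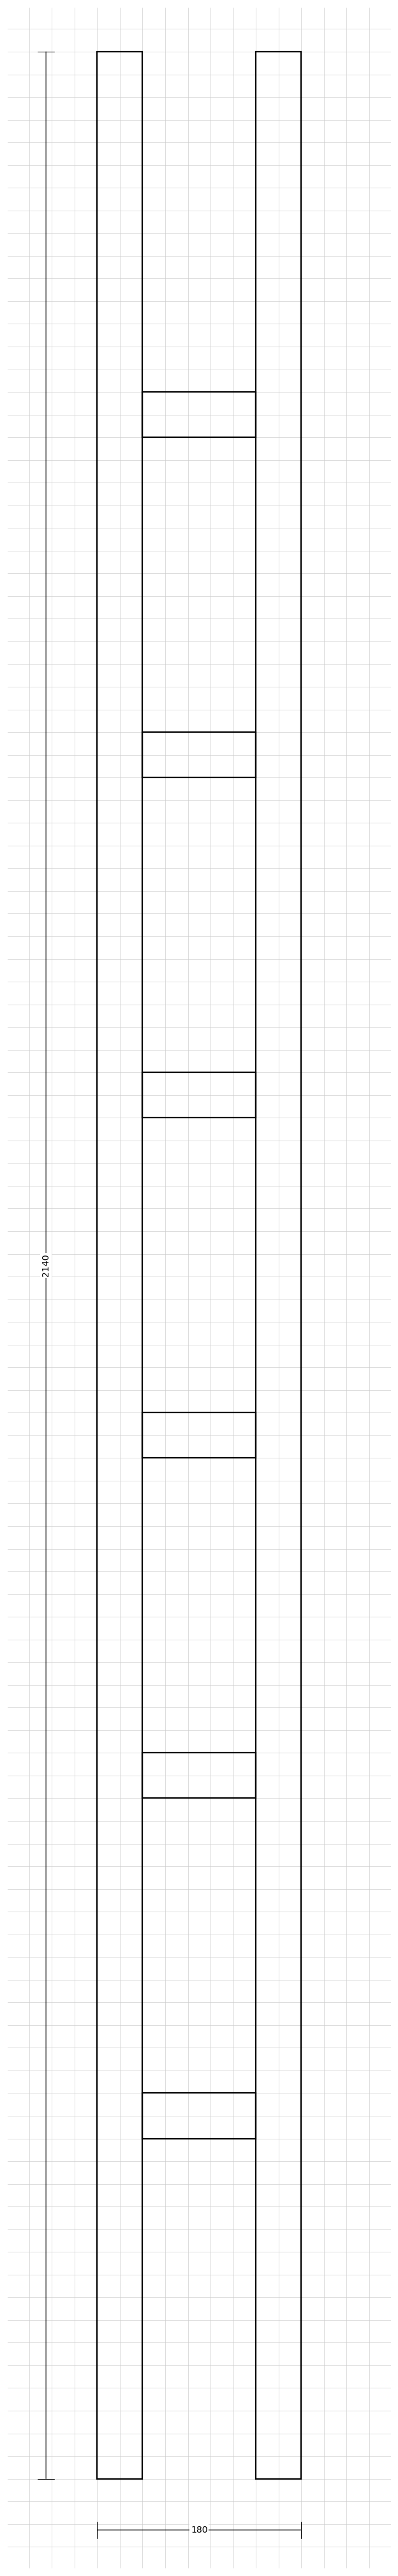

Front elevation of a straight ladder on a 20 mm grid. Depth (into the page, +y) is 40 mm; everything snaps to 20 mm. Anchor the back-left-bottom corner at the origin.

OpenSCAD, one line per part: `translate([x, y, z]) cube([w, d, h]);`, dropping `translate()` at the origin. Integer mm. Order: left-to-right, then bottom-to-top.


cube([40, 40, 2140]);
translate([40, 0, 300]) cube([100, 40, 40]);
translate([40, 0, 600]) cube([100, 40, 40]);
translate([40, 0, 900]) cube([100, 40, 40]);
translate([40, 0, 1200]) cube([100, 40, 40]);
translate([40, 0, 1500]) cube([100, 40, 40]);
translate([40, 0, 1800]) cube([100, 40, 40]);
translate([140, 0, 0]) cube([40, 40, 2140]);
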